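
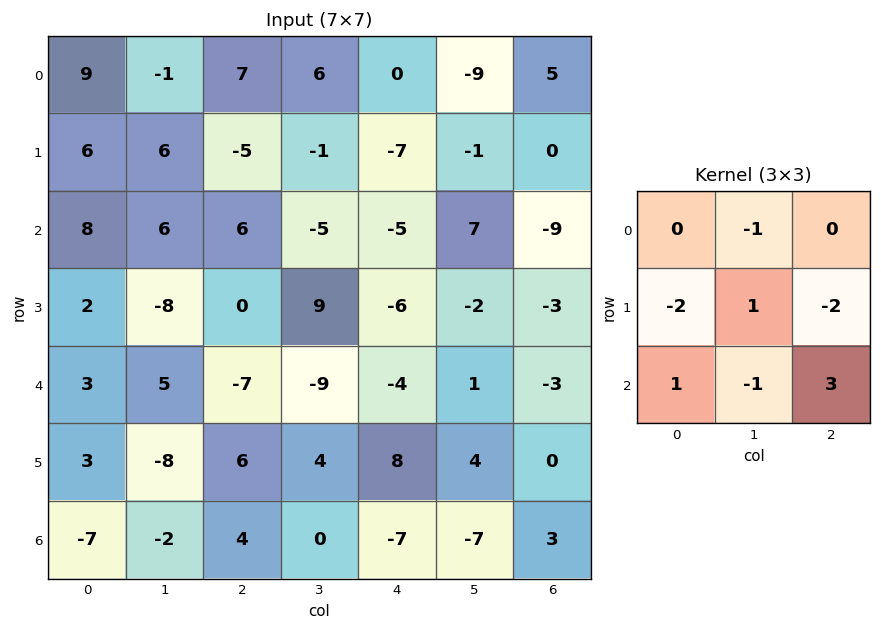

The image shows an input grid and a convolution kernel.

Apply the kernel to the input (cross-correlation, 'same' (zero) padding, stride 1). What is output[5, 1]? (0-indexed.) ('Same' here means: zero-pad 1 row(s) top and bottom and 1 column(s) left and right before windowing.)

The receptive field on the zero-padded input at this output position is [3 5 -7 / 3 -8 6 / -7 -2 4]. Elementwise product with the kernel and sum: 5·-1 + 3·-2 + -8·1 + 6·-2 + -7·1 + -2·-1 + 4·3.

-24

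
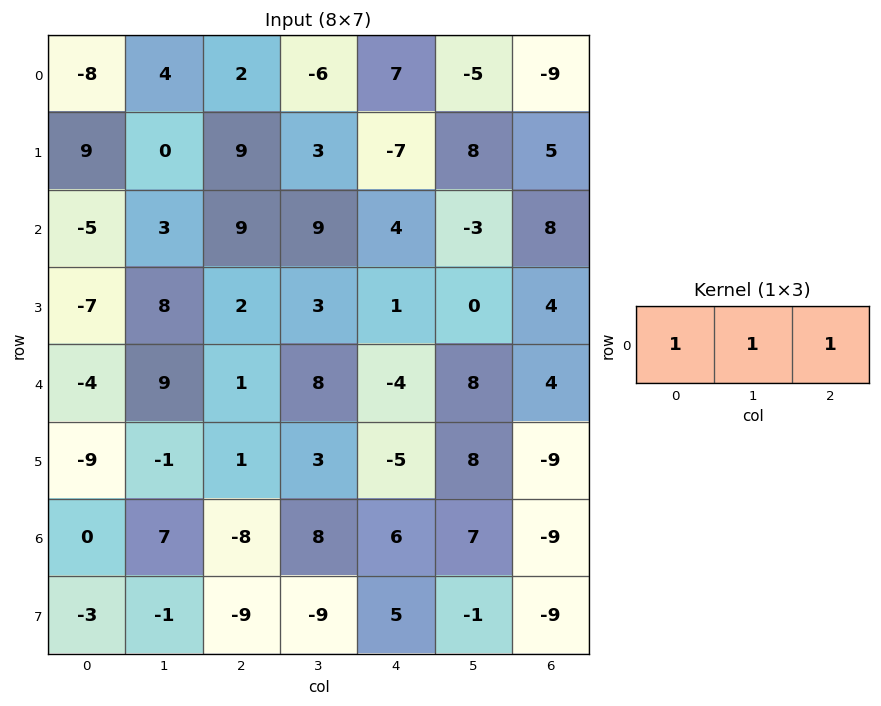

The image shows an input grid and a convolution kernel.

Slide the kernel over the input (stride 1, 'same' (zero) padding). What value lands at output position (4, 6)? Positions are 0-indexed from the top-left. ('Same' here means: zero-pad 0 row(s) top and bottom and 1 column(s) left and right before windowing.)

The receptive field on the zero-padded input at this output position is [8 4 0]. Elementwise product with the kernel and sum: 8·1 + 4·1 + 0·1.

12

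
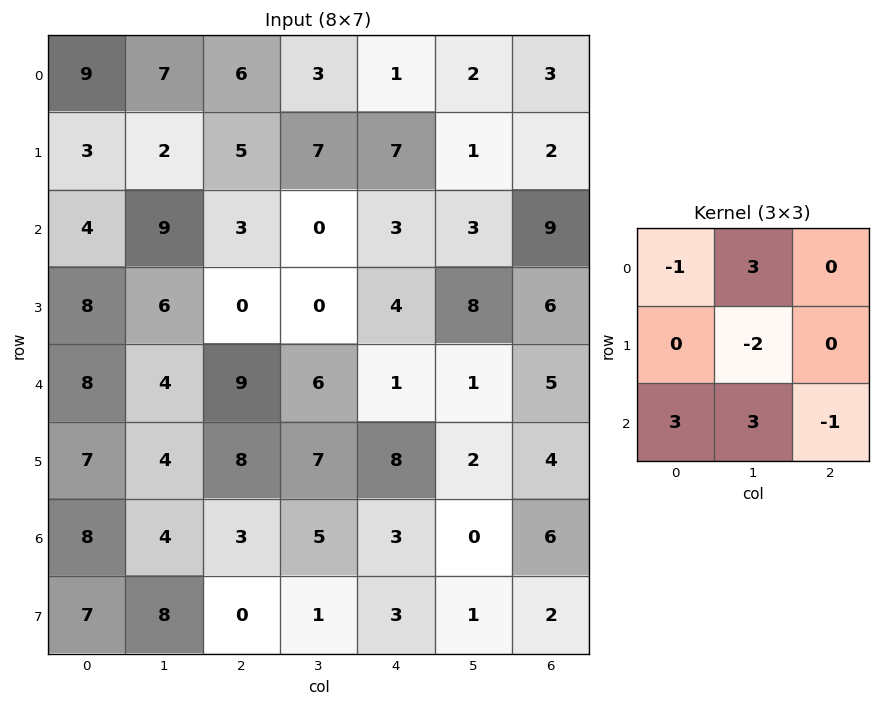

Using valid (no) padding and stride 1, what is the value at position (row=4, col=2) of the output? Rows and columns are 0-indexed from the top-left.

The receptive field on the input at this output position is [9 6 1 / 8 7 8 / 3 5 3]. Elementwise product with the kernel and sum: 9·-1 + 6·3 + 7·-2 + 3·3 + 5·3 + 3·-1.

16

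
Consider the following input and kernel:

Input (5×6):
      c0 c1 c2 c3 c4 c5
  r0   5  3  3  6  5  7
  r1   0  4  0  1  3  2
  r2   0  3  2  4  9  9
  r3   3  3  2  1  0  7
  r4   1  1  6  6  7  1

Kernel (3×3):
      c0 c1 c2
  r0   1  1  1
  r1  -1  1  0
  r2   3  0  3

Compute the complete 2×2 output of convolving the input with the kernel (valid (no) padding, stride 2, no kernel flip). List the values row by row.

Output[0,0]: The receptive field on the input at this output position is [5 3 3 / 0 4 0 / 0 3 2]. Elementwise product with the kernel and sum: 5·1 + 3·1 + 3·1 + 0·-1 + 4·1 + 0·3 + 2·3.
Output[0,1]: The receptive field on the input at this output position is [3 6 5 / 0 1 3 / 2 4 9]. Elementwise product with the kernel and sum: 3·1 + 6·1 + 5·1 + 0·-1 + 1·1 + 2·3 + 9·3.

21 48
26 53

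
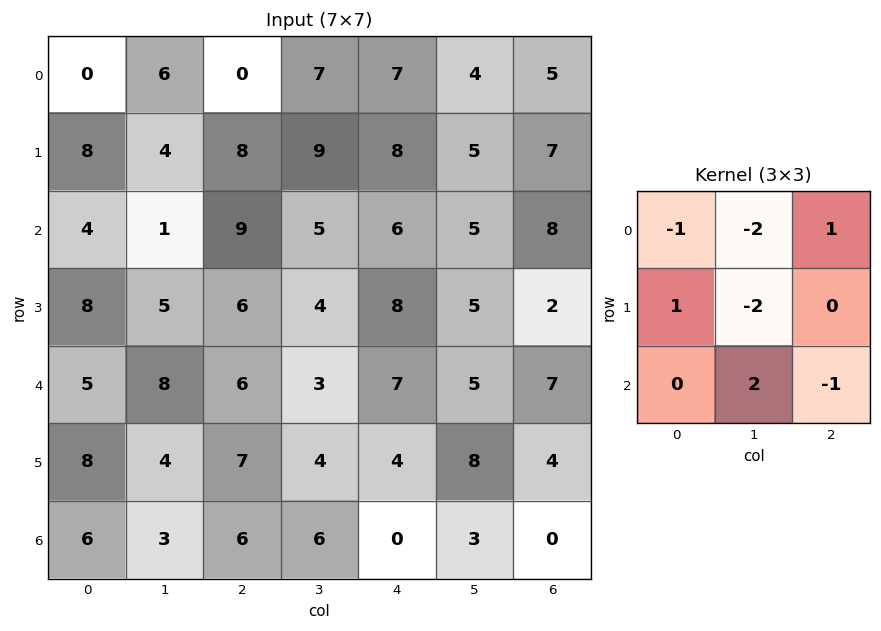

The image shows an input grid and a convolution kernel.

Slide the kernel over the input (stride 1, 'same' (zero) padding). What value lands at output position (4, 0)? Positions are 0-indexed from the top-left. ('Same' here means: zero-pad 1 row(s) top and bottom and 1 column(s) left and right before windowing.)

-9

The receptive field on the zero-padded input at this output position is [0 8 5 / 0 5 8 / 0 8 4]. Elementwise product with the kernel and sum: 0·-1 + 8·-2 + 5·1 + 0·1 + 5·-2 + 8·2 + 4·-1.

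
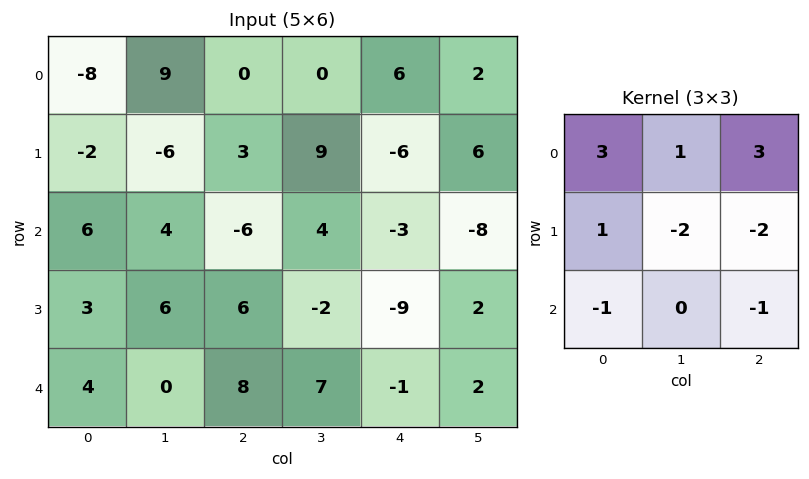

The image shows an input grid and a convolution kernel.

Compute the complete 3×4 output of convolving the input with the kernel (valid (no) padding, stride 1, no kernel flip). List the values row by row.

Output[0,0]: The receptive field on the input at this output position is [-8 9 0 / -2 -6 3 / 6 4 -6]. Elementwise product with the kernel and sum: -8·3 + 9·1 + 0·3 + -2·1 + -6·-2 + 3·-2 + 6·-1 + -6·-1.

-11 -11 24 25
-2 16 -5 65
-29 9 -2 -12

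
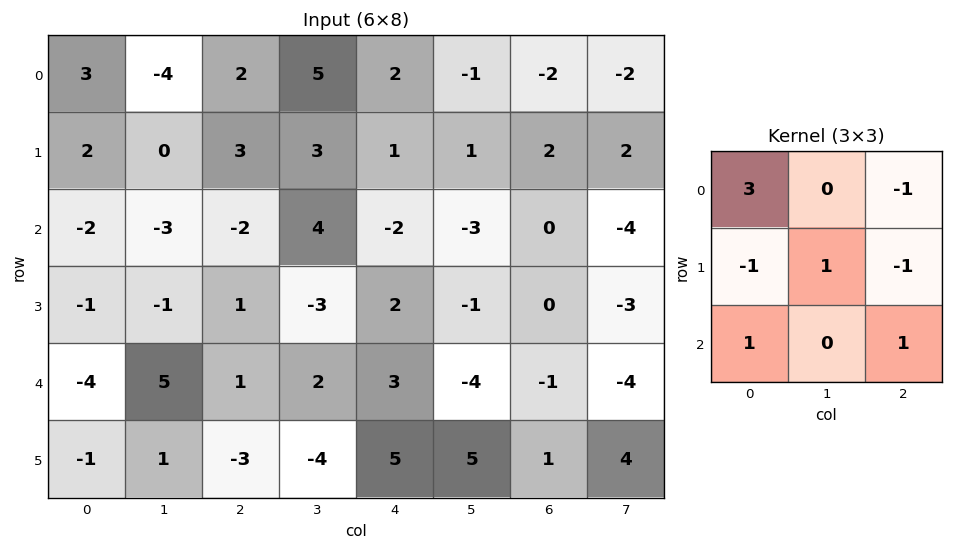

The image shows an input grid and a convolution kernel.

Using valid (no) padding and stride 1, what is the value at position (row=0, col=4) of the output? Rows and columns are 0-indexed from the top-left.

The receptive field on the input at this output position is [2 -1 -2 / 1 1 2 / -2 -3 0]. Elementwise product with the kernel and sum: 2·3 + -2·-1 + 1·-1 + 1·1 + 2·-1 + -2·1 + 0·1.

4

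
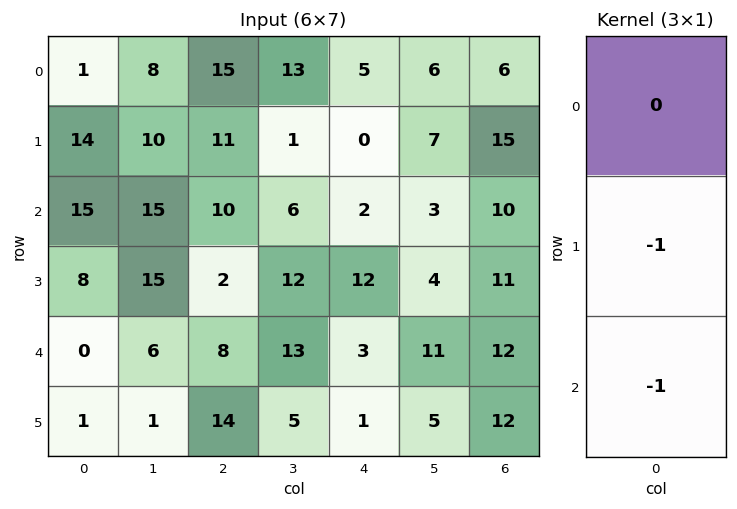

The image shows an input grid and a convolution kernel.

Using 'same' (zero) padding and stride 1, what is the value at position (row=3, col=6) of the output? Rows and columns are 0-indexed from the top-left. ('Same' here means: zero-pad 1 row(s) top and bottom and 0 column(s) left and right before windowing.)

The receptive field on the zero-padded input at this output position is [10 / 11 / 12]. Elementwise product with the kernel and sum: 11·-1 + 12·-1.

-23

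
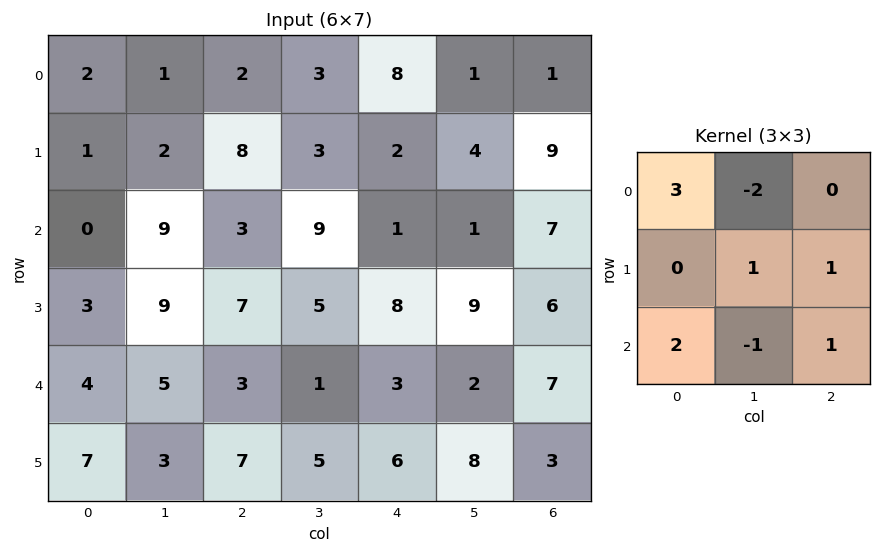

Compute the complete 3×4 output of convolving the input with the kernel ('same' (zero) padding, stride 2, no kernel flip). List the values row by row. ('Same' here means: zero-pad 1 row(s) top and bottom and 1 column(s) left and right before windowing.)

Output[0,0]: The receptive field on the zero-padded input at this output position is [0 0 0 / 0 2 1 / 0 1 2]. Elementwise product with the kernel and sum: 0·3 + 0·-2 + 2·1 + 1·1 + 0·2 + 1·-1 + 2·1.

4 4 17 0
13 18 18 13
-1 21 16 35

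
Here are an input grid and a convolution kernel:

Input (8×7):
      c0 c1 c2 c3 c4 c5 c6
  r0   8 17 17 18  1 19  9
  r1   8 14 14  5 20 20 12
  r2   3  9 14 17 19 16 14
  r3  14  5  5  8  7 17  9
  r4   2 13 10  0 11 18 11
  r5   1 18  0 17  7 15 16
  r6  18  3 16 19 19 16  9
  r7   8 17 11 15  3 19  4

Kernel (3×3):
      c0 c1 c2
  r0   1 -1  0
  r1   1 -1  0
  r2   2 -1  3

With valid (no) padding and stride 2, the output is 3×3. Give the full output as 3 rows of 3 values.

24 76 46
24 47 30
53 63 34

Output[0,0]: The receptive field on the input at this output position is [8 17 17 / 8 14 14 / 3 9 14]. Elementwise product with the kernel and sum: 8·1 + 17·-1 + 8·1 + 14·-1 + 3·2 + 9·-1 + 14·3.
Output[0,1]: The receptive field on the input at this output position is [17 18 1 / 14 5 20 / 14 17 19]. Elementwise product with the kernel and sum: 17·1 + 18·-1 + 14·1 + 5·-1 + 14·2 + 17·-1 + 19·3.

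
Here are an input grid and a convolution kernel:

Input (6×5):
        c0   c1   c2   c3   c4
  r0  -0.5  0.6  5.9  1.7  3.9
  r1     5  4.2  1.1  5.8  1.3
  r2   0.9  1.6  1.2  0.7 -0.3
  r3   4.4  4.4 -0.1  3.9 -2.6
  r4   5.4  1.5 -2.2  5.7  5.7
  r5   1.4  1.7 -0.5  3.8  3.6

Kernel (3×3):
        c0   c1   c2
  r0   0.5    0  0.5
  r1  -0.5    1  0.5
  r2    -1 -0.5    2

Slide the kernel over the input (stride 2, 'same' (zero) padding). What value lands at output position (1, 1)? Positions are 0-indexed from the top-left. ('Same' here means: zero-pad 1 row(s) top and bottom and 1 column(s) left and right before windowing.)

9.2

The receptive field on the zero-padded input at this output position is [4.2 1.1 5.8 / 1.6 1.2 0.7 / 4.4 -0.1 3.9]. Elementwise product with the kernel and sum: 4.2·0.5 + 5.8·0.5 + 1.6·-0.5 + 1.2·1 + 0.7·0.5 + 4.4·-1 + -0.1·-0.5 + 3.9·2.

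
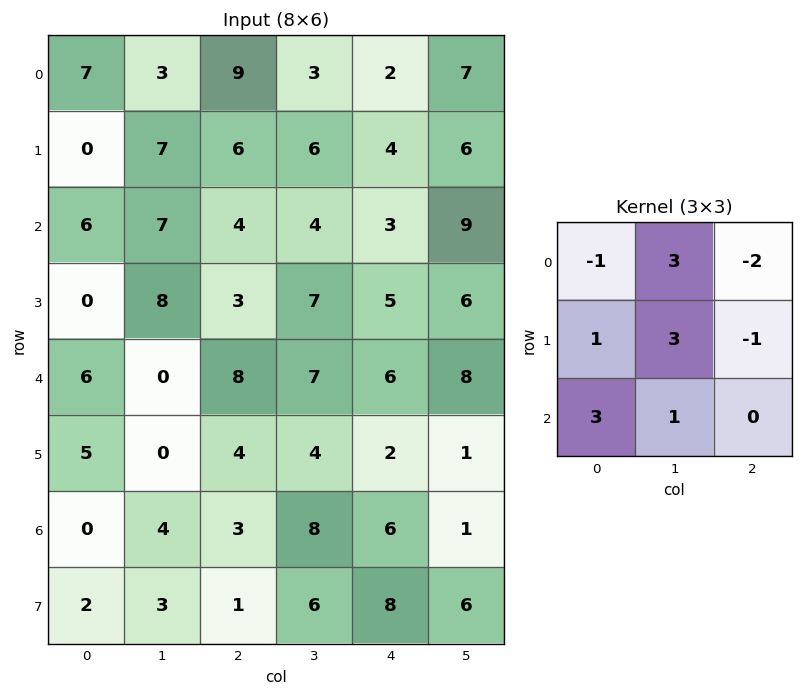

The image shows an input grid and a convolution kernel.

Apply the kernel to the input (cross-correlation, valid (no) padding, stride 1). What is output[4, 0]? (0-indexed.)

The receptive field on the input at this output position is [6 0 8 / 5 0 4 / 0 4 3]. Elementwise product with the kernel and sum: 6·-1 + 0·3 + 8·-2 + 5·1 + 0·3 + 4·-1 + 0·3 + 4·1.

-17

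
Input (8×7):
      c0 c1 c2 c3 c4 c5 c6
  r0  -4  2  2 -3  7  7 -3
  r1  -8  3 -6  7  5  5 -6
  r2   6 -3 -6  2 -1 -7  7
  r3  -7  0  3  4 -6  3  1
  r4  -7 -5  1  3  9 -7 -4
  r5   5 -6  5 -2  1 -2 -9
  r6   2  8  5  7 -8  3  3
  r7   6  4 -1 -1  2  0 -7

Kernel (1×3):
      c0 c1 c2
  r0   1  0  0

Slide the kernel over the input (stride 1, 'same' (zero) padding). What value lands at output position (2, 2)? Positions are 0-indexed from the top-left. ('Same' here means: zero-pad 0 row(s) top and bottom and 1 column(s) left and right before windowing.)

The receptive field on the zero-padded input at this output position is [-3 -6 2]. Elementwise product with the kernel and sum: -3·1.

-3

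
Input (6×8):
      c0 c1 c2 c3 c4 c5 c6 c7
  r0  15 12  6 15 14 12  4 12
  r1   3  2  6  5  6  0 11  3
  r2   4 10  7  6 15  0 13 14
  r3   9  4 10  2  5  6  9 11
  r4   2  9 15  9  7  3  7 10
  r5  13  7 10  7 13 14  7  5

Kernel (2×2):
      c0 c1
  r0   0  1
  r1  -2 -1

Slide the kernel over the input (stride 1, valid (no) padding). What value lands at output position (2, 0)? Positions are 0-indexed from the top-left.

The receptive field on the input at this output position is [4 10 / 9 4]. Elementwise product with the kernel and sum: 10·1 + 9·-2 + 4·-1.

-12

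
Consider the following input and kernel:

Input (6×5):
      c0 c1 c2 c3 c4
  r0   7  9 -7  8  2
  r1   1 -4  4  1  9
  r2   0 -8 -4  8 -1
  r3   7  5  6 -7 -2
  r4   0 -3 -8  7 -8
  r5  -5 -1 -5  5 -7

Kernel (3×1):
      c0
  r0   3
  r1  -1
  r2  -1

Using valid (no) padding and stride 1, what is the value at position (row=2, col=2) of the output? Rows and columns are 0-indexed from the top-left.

-10

The receptive field on the input at this output position is [-4 / 6 / -8]. Elementwise product with the kernel and sum: -4·3 + 6·-1 + -8·-1.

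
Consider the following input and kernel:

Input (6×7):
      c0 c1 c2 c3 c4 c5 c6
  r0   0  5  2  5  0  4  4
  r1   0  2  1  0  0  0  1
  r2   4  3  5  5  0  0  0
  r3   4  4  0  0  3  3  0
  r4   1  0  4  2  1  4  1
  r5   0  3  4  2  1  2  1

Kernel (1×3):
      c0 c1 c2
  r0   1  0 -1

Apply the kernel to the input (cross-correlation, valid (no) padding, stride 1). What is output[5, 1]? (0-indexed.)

1

The receptive field on the input at this output position is [3 4 2]. Elementwise product with the kernel and sum: 3·1 + 2·-1.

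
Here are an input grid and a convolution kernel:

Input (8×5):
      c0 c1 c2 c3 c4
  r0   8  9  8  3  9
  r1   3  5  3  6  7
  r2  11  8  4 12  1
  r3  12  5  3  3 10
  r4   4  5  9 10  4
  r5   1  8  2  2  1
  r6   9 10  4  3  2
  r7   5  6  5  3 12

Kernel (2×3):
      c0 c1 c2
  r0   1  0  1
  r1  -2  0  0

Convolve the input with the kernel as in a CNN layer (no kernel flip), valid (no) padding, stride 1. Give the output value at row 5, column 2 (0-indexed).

The receptive field on the input at this output position is [2 2 1 / 4 3 2]. Elementwise product with the kernel and sum: 2·1 + 1·1 + 4·-2.

-5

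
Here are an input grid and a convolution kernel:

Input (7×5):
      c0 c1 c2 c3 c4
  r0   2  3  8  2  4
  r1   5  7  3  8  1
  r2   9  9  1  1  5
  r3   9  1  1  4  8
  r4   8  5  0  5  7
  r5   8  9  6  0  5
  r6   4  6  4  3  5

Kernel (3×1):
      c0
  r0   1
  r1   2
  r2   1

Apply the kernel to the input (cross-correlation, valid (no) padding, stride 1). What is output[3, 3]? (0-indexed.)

14

The receptive field on the input at this output position is [4 / 5 / 0]. Elementwise product with the kernel and sum: 4·1 + 5·2 + 0·1.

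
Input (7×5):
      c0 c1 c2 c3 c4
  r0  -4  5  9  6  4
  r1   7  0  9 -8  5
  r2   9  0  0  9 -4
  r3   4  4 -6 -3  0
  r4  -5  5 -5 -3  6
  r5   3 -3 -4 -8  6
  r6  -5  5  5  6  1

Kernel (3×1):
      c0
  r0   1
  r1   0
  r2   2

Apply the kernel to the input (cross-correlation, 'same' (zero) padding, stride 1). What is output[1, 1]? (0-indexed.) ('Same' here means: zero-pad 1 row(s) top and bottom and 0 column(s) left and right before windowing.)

The receptive field on the zero-padded input at this output position is [5 / 0 / 0]. Elementwise product with the kernel and sum: 5·1 + 0·2.

5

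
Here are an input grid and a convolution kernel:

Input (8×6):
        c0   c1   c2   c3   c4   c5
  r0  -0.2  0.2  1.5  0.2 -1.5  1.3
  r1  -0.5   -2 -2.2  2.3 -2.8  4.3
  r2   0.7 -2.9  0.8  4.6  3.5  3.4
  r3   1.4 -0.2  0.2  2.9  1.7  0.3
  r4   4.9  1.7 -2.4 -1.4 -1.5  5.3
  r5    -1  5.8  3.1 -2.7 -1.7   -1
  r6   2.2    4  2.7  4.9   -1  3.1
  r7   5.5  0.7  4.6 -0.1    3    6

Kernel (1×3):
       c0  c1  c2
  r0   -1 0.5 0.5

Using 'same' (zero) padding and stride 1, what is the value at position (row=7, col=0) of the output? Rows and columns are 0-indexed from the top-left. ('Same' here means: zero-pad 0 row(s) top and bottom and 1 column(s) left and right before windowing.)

3.1

The receptive field on the zero-padded input at this output position is [0 5.5 0.7]. Elementwise product with the kernel and sum: 0·-1 + 5.5·0.5 + 0.7·0.5.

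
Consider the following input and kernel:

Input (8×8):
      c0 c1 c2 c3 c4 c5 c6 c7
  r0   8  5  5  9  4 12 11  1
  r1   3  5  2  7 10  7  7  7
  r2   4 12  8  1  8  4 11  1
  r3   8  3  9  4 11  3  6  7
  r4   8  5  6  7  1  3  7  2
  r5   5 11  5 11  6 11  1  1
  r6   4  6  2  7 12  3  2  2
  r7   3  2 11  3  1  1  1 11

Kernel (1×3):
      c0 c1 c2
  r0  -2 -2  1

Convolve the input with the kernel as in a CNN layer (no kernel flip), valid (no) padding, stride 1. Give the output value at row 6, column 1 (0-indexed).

The receptive field on the input at this output position is [6 2 7]. Elementwise product with the kernel and sum: 6·-2 + 2·-2 + 7·1.

-9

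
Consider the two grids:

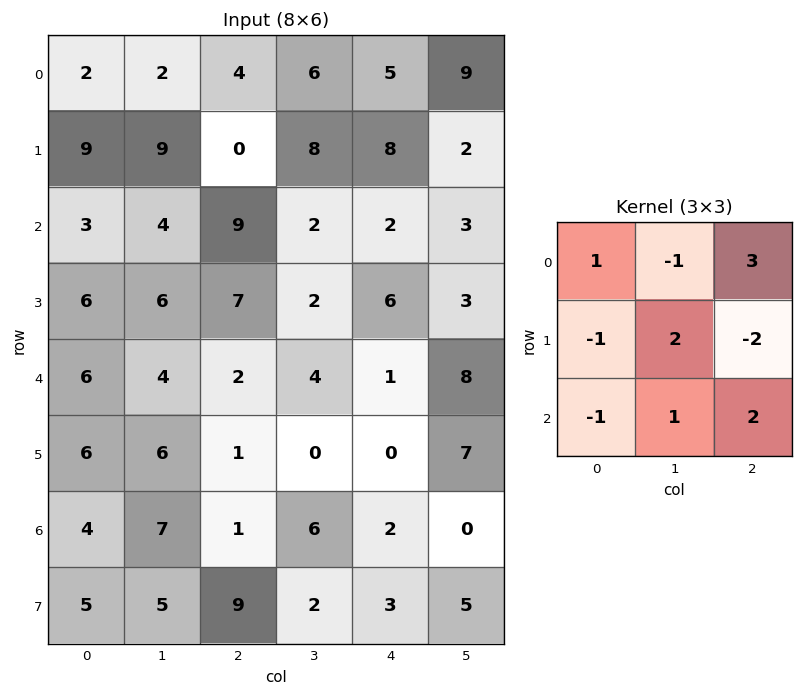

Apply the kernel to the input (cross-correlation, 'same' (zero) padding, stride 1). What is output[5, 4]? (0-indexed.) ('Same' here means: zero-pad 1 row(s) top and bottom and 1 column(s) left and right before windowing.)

The receptive field on the zero-padded input at this output position is [4 1 8 / 0 0 7 / 6 2 0]. Elementwise product with the kernel and sum: 4·1 + 1·-1 + 8·3 + 0·-1 + 0·2 + 7·-2 + 6·-1 + 2·1 + 0·2.

9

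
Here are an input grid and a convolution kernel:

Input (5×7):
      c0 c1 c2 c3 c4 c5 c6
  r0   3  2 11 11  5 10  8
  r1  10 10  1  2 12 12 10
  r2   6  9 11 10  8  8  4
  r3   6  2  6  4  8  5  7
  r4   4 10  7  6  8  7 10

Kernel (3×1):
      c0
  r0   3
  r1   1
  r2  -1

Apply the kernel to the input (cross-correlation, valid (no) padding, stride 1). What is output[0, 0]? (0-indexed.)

13

The receptive field on the input at this output position is [3 / 10 / 6]. Elementwise product with the kernel and sum: 3·3 + 10·1 + 6·-1.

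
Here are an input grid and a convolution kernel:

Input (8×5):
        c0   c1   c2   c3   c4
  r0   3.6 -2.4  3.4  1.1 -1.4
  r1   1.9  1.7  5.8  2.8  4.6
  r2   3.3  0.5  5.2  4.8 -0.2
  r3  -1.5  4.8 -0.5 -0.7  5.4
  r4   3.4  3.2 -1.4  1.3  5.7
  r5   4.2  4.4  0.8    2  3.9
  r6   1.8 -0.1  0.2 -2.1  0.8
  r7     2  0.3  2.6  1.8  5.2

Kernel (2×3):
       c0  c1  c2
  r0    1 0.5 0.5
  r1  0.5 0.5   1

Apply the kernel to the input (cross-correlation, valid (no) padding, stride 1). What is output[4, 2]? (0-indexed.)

The receptive field on the input at this output position is [-1.4 1.3 5.7 / 0.8 2 3.9]. Elementwise product with the kernel and sum: -1.4·1 + 1.3·0.5 + 5.7·0.5 + 0.8·0.5 + 2·0.5 + 3.9·1.

7.4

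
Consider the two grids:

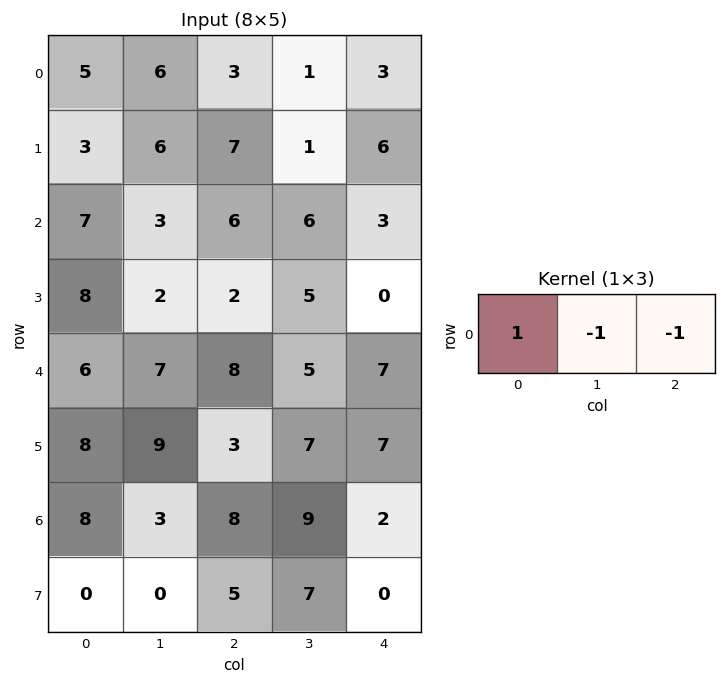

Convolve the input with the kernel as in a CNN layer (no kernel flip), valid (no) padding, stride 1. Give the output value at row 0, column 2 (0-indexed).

The receptive field on the input at this output position is [3 1 3]. Elementwise product with the kernel and sum: 3·1 + 1·-1 + 3·-1.

-1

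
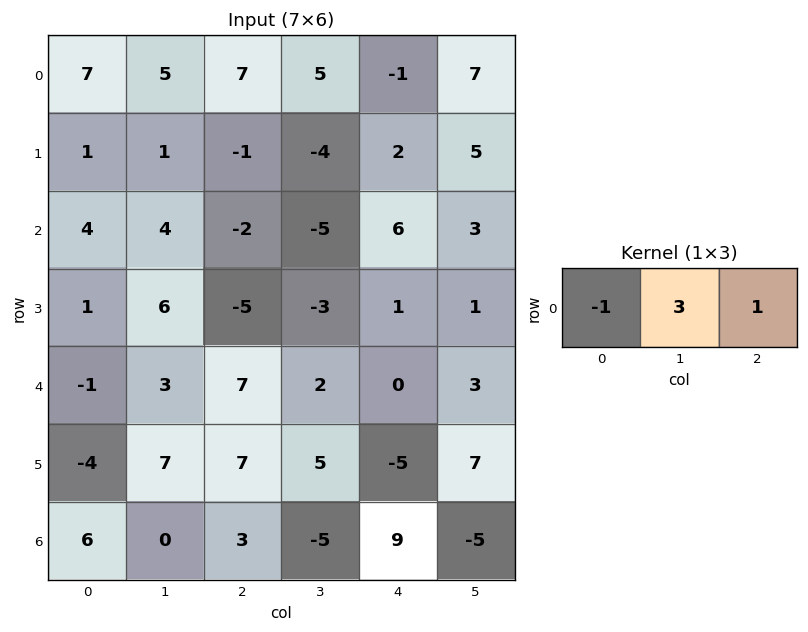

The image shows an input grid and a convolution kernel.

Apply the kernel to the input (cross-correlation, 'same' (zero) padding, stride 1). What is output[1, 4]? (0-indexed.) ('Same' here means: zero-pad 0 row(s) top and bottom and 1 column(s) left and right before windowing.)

15

The receptive field on the zero-padded input at this output position is [-4 2 5]. Elementwise product with the kernel and sum: -4·-1 + 2·3 + 5·1.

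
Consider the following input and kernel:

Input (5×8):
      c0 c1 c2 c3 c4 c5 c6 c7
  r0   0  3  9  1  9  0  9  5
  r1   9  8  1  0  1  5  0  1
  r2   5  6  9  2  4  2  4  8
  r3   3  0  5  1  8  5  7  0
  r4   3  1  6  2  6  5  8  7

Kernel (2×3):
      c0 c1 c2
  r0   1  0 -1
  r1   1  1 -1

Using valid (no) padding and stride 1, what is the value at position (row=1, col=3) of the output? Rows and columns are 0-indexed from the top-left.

-1

The receptive field on the input at this output position is [0 1 5 / 2 4 2]. Elementwise product with the kernel and sum: 0·1 + 5·-1 + 2·1 + 4·1 + 2·-1.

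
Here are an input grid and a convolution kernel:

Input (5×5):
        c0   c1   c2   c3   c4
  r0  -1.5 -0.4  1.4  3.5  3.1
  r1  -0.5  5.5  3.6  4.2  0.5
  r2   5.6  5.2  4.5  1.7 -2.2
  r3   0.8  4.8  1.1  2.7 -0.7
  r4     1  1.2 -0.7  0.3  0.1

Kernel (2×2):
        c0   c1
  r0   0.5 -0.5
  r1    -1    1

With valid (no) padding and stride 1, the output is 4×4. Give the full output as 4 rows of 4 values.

Output[0,0]: The receptive field on the input at this output position is [-1.5 -0.4 / -0.5 5.5]. Elementwise product with the kernel and sum: -1.5·0.5 + -0.4·-0.5 + -0.5·-1 + 5.5·1.

5.45 -2.8 -0.45 -3.5
-3.4 0.25 -3.1 -2.05
4.2 -3.35 3 -1.45
-1.8 -0.05 0.2 1.5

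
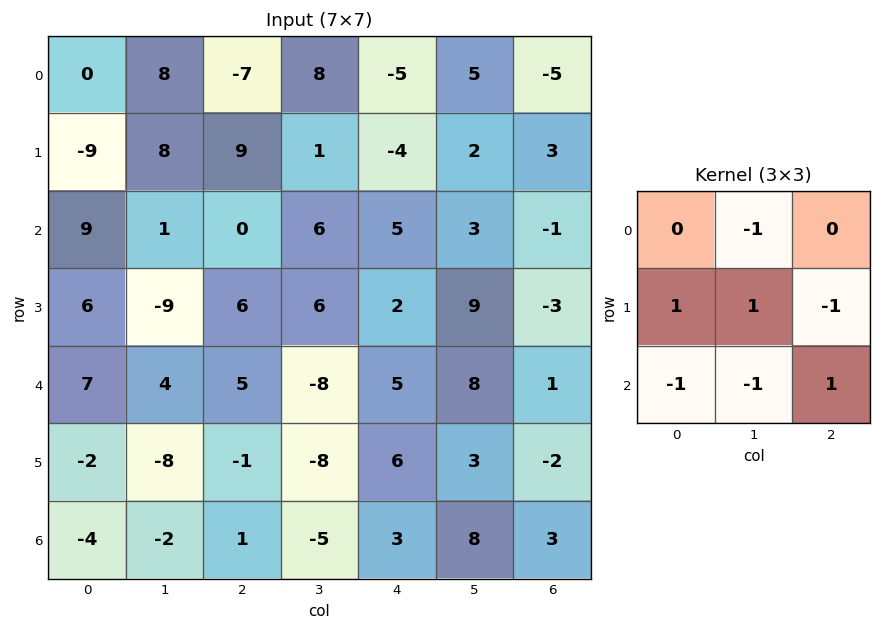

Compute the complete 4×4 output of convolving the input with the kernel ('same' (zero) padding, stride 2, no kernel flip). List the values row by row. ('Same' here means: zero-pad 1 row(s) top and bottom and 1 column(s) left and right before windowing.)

9 -23 3 -5
2 -5 13 -7
-9 12 -8 11
0 5 -16 13

Output[0,0]: The receptive field on the zero-padded input at this output position is [0 0 0 / 0 0 8 / 0 -9 8]. Elementwise product with the kernel and sum: 0·-1 + 0·1 + 0·1 + 8·-1 + 0·-1 + -9·-1 + 8·1.
Output[0,1]: The receptive field on the zero-padded input at this output position is [0 0 0 / 8 -7 8 / 8 9 1]. Elementwise product with the kernel and sum: 0·-1 + 8·1 + -7·1 + 8·-1 + 8·-1 + 9·-1 + 1·1.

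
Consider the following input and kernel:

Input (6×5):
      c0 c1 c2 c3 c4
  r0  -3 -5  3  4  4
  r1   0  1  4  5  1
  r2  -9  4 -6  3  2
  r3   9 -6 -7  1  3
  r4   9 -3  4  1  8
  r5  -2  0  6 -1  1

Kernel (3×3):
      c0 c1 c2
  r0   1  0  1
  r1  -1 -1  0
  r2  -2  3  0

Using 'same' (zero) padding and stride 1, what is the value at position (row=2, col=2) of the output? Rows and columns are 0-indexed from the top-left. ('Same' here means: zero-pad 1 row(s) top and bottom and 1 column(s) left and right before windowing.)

-1

The receptive field on the zero-padded input at this output position is [1 4 5 / 4 -6 3 / -6 -7 1]. Elementwise product with the kernel and sum: 1·1 + 5·1 + 4·-1 + -6·-1 + -6·-2 + -7·3.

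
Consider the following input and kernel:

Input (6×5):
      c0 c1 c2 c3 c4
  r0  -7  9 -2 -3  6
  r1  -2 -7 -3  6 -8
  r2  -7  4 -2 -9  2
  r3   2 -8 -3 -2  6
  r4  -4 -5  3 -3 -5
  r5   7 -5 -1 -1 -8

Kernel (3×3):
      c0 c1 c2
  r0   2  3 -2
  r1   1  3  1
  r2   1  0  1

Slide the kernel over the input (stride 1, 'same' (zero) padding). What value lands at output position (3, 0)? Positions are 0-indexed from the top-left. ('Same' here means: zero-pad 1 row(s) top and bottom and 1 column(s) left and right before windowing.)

-36

The receptive field on the zero-padded input at this output position is [0 -7 4 / 0 2 -8 / 0 -4 -5]. Elementwise product with the kernel and sum: 0·2 + -7·3 + 4·-2 + 0·1 + 2·3 + -8·1 + 0·1 + -5·1.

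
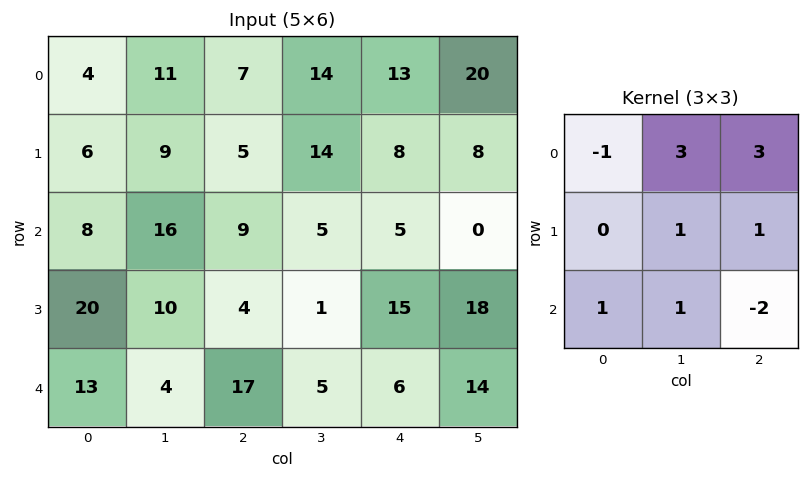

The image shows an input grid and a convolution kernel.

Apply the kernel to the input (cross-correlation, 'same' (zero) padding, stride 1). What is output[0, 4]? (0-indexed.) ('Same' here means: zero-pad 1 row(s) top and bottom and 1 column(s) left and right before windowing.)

The receptive field on the zero-padded input at this output position is [0 0 0 / 14 13 20 / 14 8 8]. Elementwise product with the kernel and sum: 0·-1 + 0·3 + 0·3 + 13·1 + 20·1 + 14·1 + 8·1 + 8·-2.

39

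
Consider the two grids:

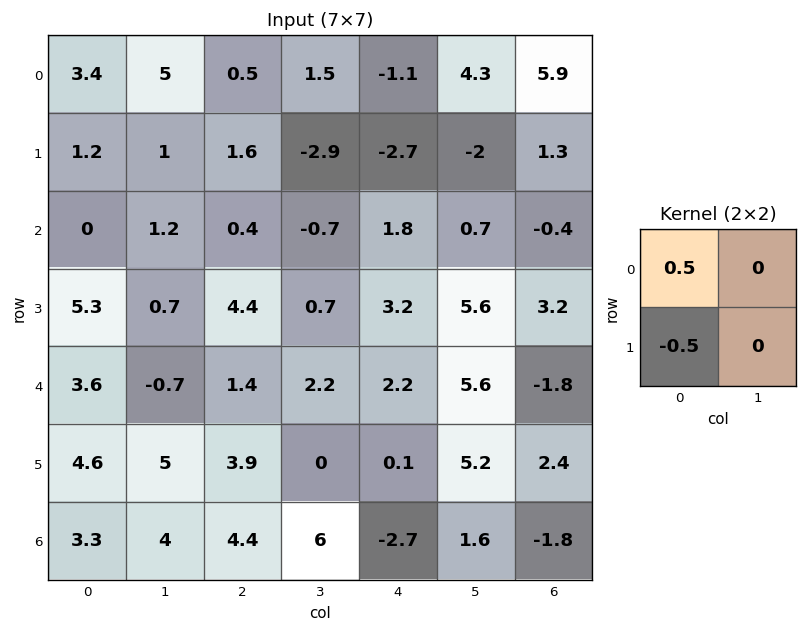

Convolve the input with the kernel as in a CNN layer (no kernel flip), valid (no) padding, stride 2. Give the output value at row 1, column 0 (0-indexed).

-2.65

The receptive field on the input at this output position is [0 1.2 / 5.3 0.7]. Elementwise product with the kernel and sum: 0·0.5 + 5.3·-0.5.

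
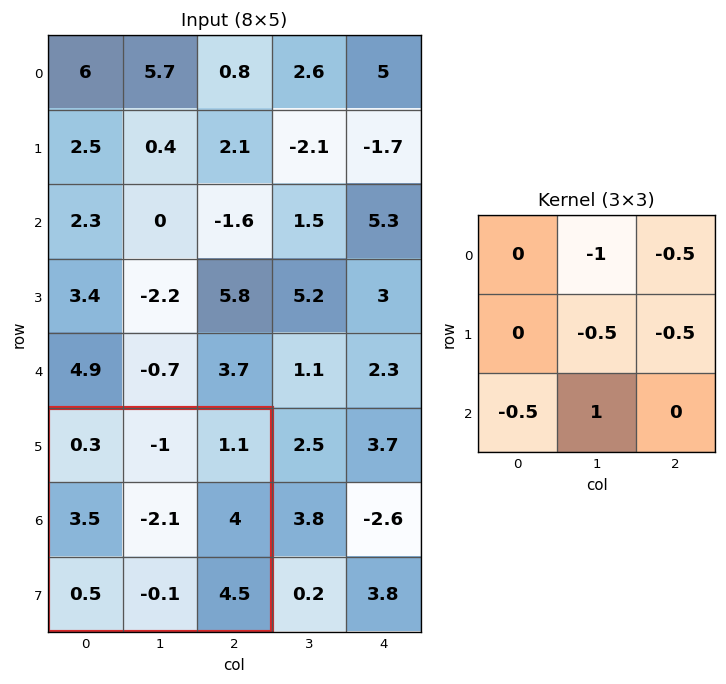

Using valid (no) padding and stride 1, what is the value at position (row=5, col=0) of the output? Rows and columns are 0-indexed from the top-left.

The receptive field on the input at this output position is [0.3 -1 1.1 / 3.5 -2.1 4 / 0.5 -0.1 4.5]. Elementwise product with the kernel and sum: -1·-1 + 1.1·-0.5 + -2.1·-0.5 + 4·-0.5 + 0.5·-0.5 + -0.1·1.

-0.85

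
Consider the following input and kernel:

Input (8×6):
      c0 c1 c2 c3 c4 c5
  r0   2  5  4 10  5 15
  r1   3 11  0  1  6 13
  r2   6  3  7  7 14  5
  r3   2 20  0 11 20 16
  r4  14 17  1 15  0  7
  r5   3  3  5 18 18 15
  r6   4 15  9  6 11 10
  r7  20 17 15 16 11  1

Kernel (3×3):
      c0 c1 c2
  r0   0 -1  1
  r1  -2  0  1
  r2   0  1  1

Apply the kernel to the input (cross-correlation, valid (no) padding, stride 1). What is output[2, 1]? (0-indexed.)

The receptive field on the input at this output position is [3 7 7 / 20 0 11 / 17 1 15]. Elementwise product with the kernel and sum: 7·-1 + 7·1 + 20·-2 + 11·1 + 1·1 + 15·1.

-13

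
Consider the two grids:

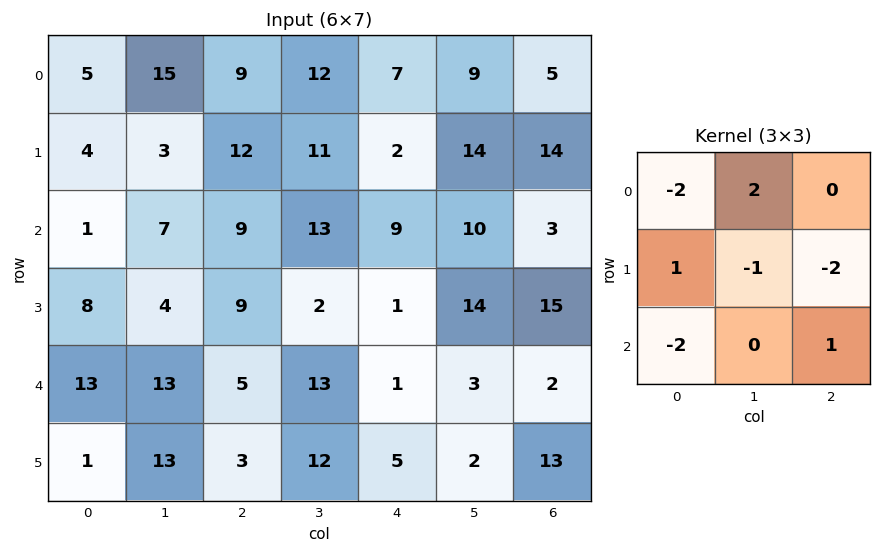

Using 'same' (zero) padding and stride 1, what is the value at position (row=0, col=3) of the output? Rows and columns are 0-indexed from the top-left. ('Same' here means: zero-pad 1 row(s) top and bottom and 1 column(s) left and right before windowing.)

The receptive field on the zero-padded input at this output position is [0 0 0 / 9 12 7 / 12 11 2]. Elementwise product with the kernel and sum: 0·-2 + 0·2 + 9·1 + 12·-1 + 7·-2 + 12·-2 + 2·1.

-39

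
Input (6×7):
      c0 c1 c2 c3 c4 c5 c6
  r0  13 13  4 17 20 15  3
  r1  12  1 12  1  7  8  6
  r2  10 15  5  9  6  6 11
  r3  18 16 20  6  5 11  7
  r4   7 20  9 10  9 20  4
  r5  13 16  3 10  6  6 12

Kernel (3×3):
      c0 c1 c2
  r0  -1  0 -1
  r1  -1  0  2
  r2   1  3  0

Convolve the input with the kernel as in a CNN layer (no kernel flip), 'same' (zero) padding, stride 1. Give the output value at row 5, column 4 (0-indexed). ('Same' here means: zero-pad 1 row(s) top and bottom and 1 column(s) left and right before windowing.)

The receptive field on the zero-padded input at this output position is [10 9 20 / 10 6 6 / 0 0 0]. Elementwise product with the kernel and sum: 10·-1 + 20·-1 + 10·-1 + 6·2 + 0·1 + 0·3.

-28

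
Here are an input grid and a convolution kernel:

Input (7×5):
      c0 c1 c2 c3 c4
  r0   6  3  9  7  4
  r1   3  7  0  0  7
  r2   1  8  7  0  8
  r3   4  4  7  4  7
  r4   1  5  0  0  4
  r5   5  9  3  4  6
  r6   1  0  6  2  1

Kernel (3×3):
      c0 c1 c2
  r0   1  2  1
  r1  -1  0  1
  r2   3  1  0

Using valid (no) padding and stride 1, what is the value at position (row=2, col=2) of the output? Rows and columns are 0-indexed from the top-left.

15

The receptive field on the input at this output position is [7 0 8 / 7 4 7 / 0 0 4]. Elementwise product with the kernel and sum: 7·1 + 0·2 + 8·1 + 7·-1 + 7·1 + 0·3 + 0·1.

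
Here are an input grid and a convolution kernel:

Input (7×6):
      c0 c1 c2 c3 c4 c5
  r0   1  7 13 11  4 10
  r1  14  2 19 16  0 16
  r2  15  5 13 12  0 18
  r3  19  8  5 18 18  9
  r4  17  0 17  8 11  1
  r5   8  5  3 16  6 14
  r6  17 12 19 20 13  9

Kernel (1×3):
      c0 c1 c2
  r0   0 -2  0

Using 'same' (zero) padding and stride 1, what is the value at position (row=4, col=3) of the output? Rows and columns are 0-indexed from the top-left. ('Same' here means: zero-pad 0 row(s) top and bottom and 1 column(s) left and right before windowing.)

-16

The receptive field on the zero-padded input at this output position is [17 8 11]. Elementwise product with the kernel and sum: 8·-2.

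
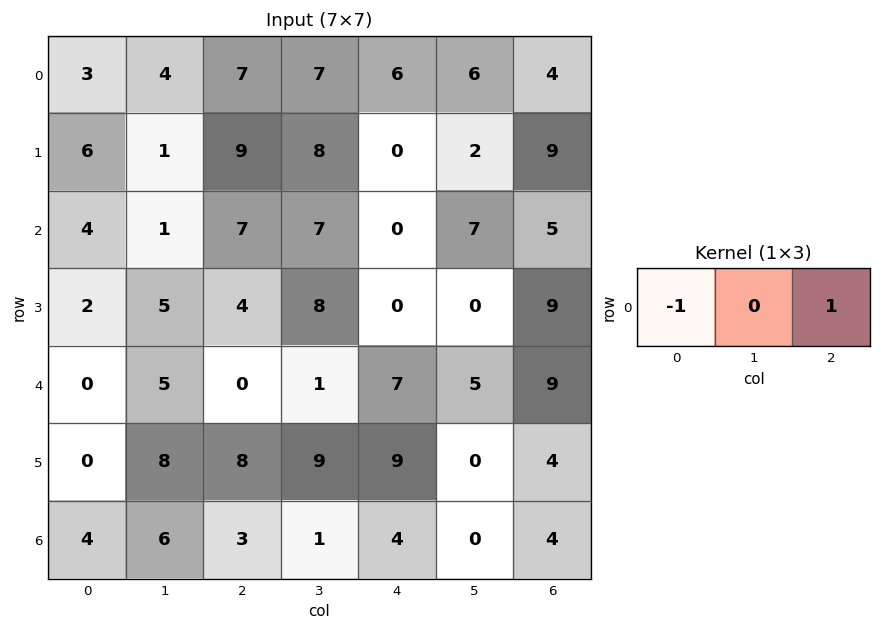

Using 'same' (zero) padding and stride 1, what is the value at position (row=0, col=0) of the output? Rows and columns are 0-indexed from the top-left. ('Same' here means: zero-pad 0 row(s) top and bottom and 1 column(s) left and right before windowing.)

The receptive field on the zero-padded input at this output position is [0 3 4]. Elementwise product with the kernel and sum: 0·-1 + 4·1.

4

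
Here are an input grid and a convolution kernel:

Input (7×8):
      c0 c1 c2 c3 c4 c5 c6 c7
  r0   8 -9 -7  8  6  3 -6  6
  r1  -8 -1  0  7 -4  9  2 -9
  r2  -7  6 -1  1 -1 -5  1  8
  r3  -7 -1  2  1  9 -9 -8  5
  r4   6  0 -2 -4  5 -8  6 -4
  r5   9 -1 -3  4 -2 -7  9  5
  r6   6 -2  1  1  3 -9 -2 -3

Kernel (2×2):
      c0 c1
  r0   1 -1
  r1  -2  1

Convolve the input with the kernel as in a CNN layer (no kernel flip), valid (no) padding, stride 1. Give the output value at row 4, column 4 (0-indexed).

10

The receptive field on the input at this output position is [5 -8 / -2 -7]. Elementwise product with the kernel and sum: 5·1 + -8·-1 + -2·-2 + -7·1.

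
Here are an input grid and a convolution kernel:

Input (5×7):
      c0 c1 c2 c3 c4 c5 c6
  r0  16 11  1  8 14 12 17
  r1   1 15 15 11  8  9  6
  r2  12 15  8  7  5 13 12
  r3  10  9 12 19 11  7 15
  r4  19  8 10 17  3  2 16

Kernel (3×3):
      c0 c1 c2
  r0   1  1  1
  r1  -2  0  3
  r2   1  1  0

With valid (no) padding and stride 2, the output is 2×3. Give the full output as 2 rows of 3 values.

Output[0,0]: The receptive field on the input at this output position is [16 11 1 / 1 15 15 / 12 15 8]. Elementwise product with the kernel and sum: 16·1 + 11·1 + 1·1 + 1·-2 + 15·3 + 12·1 + 15·1.
Output[0,1]: The receptive field on the input at this output position is [1 8 14 / 15 11 8 / 8 7 5]. Elementwise product with the kernel and sum: 1·1 + 8·1 + 14·1 + 15·-2 + 8·3 + 8·1 + 7·1.

98 32 63
78 56 58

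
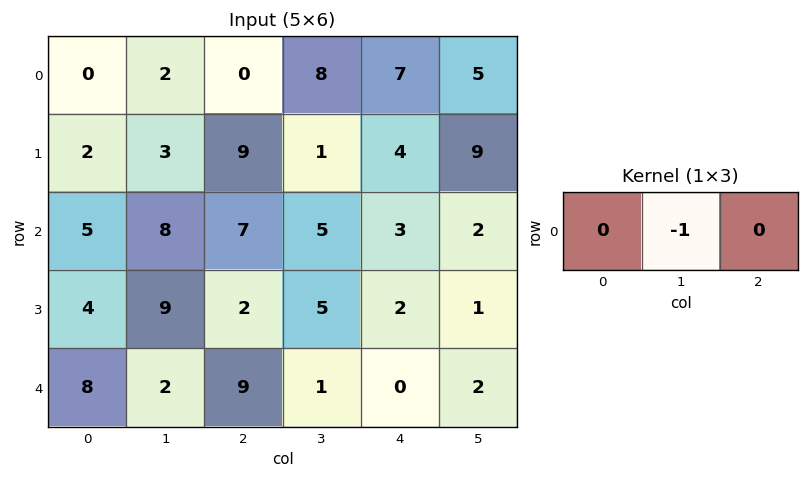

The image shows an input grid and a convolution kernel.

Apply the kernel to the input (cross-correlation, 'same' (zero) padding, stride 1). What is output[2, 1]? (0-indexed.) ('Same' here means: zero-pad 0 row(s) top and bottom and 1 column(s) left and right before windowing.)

The receptive field on the zero-padded input at this output position is [5 8 7]. Elementwise product with the kernel and sum: 8·-1.

-8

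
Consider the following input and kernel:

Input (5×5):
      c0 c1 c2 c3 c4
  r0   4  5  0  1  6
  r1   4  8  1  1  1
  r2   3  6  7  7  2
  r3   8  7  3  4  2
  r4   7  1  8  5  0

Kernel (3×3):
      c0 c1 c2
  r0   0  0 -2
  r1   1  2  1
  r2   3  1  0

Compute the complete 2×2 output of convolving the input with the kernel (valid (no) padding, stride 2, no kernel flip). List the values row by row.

Output[0,0]: The receptive field on the input at this output position is [4 5 0 / 4 8 1 / 3 6 7]. Elementwise product with the kernel and sum: 0·-2 + 4·1 + 8·2 + 1·1 + 3·3 + 6·1.
Output[0,1]: The receptive field on the input at this output position is [0 1 6 / 1 1 1 / 7 7 2]. Elementwise product with the kernel and sum: 6·-2 + 1·1 + 1·2 + 1·1 + 7·3 + 7·1.

36 20
33 38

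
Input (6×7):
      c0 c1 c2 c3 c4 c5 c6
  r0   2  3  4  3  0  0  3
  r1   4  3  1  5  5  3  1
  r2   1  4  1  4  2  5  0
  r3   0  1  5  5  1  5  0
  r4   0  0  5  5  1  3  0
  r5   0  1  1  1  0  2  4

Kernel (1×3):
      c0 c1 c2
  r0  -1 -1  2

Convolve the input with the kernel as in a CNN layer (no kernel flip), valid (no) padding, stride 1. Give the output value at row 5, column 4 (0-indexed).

The receptive field on the input at this output position is [0 2 4]. Elementwise product with the kernel and sum: 0·-1 + 2·-1 + 4·2.

6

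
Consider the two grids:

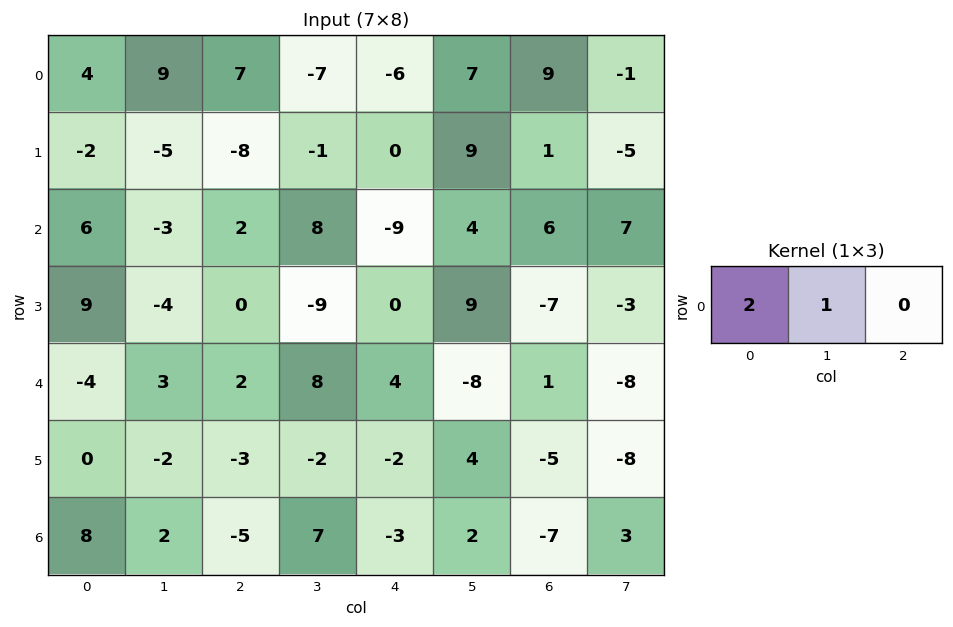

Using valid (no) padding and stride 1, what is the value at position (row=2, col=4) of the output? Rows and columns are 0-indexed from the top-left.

-14

The receptive field on the input at this output position is [-9 4 6]. Elementwise product with the kernel and sum: -9·2 + 4·1.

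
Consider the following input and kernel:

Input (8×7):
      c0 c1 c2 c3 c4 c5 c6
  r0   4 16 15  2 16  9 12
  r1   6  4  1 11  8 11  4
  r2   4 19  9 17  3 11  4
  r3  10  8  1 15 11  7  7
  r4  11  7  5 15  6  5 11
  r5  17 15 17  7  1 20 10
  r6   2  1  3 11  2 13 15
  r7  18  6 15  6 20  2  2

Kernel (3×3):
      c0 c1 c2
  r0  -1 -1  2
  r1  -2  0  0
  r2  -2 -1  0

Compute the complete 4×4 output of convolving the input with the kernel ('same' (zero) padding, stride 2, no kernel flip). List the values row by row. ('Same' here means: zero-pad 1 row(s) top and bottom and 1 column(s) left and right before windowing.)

-6 -41 -34 -44
-8 -38 -72 -58
-11 -40 -57 -74
-5 -47 -22 -62

Output[0,0]: The receptive field on the zero-padded input at this output position is [0 0 0 / 0 4 16 / 0 6 4]. Elementwise product with the kernel and sum: 0·-1 + 0·-1 + 0·2 + 0·-2 + 0·-2 + 6·-1.
Output[0,1]: The receptive field on the zero-padded input at this output position is [0 0 0 / 16 15 2 / 4 1 11]. Elementwise product with the kernel and sum: 0·-1 + 0·-1 + 0·2 + 16·-2 + 4·-2 + 1·-1.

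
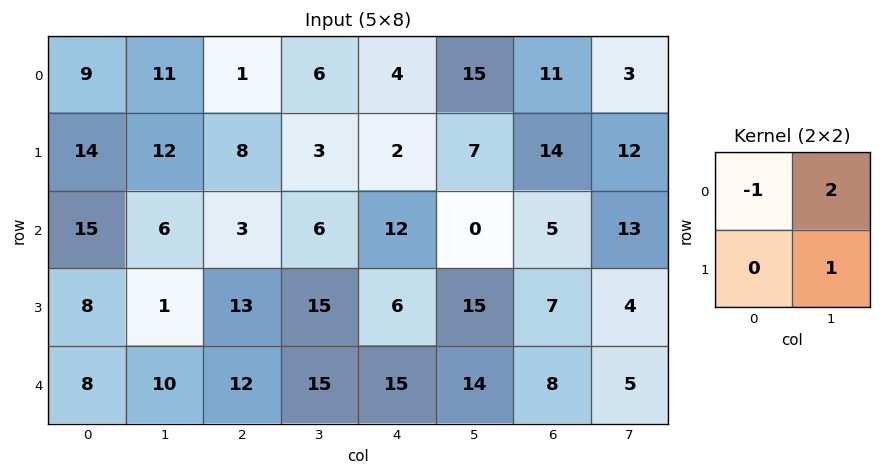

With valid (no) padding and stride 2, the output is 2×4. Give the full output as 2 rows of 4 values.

25 14 33 7
-2 24 3 25

Output[0,0]: The receptive field on the input at this output position is [9 11 / 14 12]. Elementwise product with the kernel and sum: 9·-1 + 11·2 + 12·1.
Output[0,1]: The receptive field on the input at this output position is [1 6 / 8 3]. Elementwise product with the kernel and sum: 1·-1 + 6·2 + 3·1.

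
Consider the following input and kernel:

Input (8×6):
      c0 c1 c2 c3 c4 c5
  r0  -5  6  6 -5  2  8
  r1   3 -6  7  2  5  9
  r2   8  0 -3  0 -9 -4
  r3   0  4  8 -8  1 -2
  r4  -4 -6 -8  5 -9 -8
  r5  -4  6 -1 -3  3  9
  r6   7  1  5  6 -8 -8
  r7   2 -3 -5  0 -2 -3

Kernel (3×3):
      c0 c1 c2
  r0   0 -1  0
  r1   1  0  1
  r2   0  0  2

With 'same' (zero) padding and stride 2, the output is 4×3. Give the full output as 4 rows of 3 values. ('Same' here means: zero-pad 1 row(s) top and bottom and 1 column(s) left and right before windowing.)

-6 5 21
5 -23 -13
6 -15 14
-1 8 -11

Output[0,0]: The receptive field on the zero-padded input at this output position is [0 0 0 / 0 -5 6 / 0 3 -6]. Elementwise product with the kernel and sum: 0·-1 + 0·1 + 6·1 + -6·2.
Output[0,1]: The receptive field on the zero-padded input at this output position is [0 0 0 / 6 6 -5 / -6 7 2]. Elementwise product with the kernel and sum: 0·-1 + 6·1 + -5·1 + 2·2.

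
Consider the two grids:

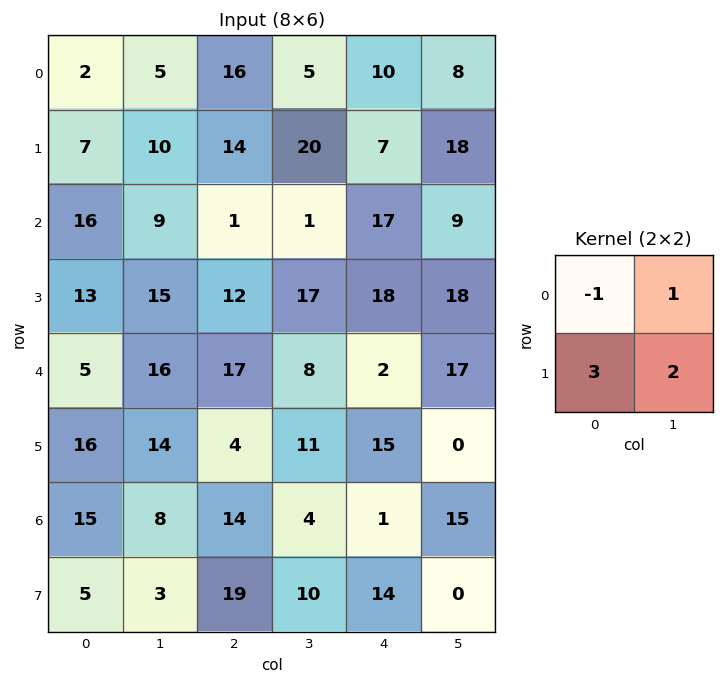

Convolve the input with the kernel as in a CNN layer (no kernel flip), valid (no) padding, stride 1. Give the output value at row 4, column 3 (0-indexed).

57

The receptive field on the input at this output position is [8 2 / 11 15]. Elementwise product with the kernel and sum: 8·-1 + 2·1 + 11·3 + 15·2.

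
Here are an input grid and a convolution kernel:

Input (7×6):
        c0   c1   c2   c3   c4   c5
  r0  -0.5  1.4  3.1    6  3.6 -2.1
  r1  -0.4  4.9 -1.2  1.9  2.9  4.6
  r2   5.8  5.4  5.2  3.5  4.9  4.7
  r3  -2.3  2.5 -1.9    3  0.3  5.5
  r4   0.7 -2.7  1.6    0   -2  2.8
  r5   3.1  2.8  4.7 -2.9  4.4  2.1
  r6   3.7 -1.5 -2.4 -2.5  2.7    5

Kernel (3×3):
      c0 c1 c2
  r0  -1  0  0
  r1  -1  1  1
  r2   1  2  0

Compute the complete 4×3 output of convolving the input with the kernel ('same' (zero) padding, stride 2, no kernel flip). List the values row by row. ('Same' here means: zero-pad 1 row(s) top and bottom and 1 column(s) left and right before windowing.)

Output[0,0]: The receptive field on the zero-padded input at this output position is [0 0 0 / 0 -0.5 1.4 / 0 -0.4 4.9]. Elementwise product with the kernel and sum: 0·-1 + 0·-1 + -0.5·1 + 1.4·1 + 0·1 + -0.4·2.

0.1 10.2 3.2
6.6 -2.9 7.8
4.2 14 3.7
2.2 -6.2 13.1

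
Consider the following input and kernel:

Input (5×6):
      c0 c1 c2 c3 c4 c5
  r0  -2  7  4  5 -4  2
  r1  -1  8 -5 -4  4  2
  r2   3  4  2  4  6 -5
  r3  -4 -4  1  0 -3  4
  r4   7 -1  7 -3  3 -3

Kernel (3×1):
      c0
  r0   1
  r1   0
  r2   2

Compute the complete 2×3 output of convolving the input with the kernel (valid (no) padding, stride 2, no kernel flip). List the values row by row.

Output[0,0]: The receptive field on the input at this output position is [-2 / -1 / 3]. Elementwise product with the kernel and sum: -2·1 + 3·2.

4 8 8
17 16 12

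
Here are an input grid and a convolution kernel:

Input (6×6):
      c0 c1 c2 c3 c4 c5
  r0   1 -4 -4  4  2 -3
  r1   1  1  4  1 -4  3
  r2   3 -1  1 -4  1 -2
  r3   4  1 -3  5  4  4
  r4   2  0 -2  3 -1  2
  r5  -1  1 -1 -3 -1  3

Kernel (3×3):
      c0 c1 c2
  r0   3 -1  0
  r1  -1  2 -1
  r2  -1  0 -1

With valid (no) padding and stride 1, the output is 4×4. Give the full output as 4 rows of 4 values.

Output[0,0]: The receptive field on the input at this output position is [1 -4 -4 / 1 1 4 / 3 -1 1]. Elementwise product with the kernel and sum: 1·3 + -4·-1 + 1·-1 + 1·2 + 4·-1 + 3·-1 + 1·-1.

0 3 -16 4
-5 0 0 6
11 -19 19 -19
13 1 -3 4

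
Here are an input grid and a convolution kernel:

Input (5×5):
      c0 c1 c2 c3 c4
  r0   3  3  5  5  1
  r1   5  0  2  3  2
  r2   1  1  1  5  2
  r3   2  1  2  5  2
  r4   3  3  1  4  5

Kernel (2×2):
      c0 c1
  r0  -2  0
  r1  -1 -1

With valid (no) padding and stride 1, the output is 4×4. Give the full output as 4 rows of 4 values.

Output[0,0]: The receptive field on the input at this output position is [3 3 / 5 0]. Elementwise product with the kernel and sum: 3·-2 + 5·-1 + 0·-1.

-11 -8 -15 -15
-12 -2 -10 -13
-5 -5 -9 -17
-10 -6 -9 -19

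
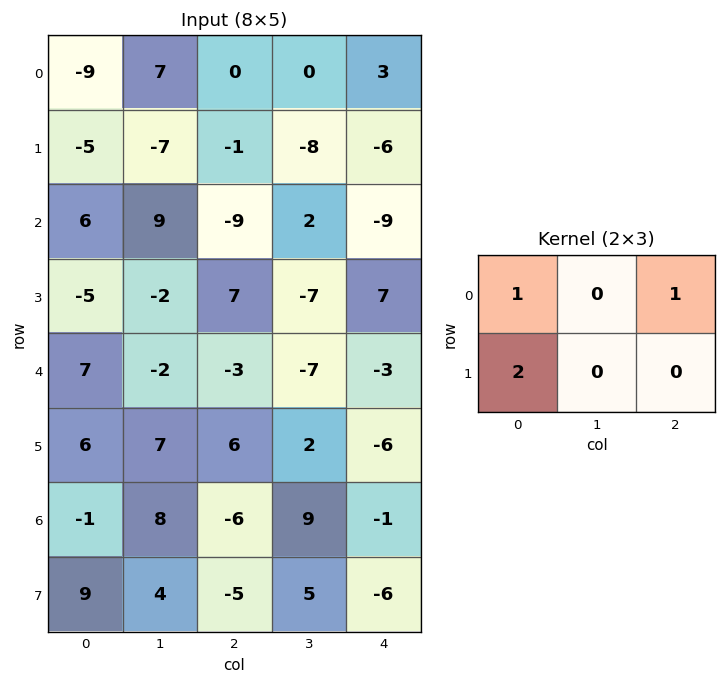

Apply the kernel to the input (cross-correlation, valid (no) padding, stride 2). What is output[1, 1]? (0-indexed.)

The receptive field on the input at this output position is [-9 2 -9 / 7 -7 7]. Elementwise product with the kernel and sum: -9·1 + -9·1 + 7·2.

-4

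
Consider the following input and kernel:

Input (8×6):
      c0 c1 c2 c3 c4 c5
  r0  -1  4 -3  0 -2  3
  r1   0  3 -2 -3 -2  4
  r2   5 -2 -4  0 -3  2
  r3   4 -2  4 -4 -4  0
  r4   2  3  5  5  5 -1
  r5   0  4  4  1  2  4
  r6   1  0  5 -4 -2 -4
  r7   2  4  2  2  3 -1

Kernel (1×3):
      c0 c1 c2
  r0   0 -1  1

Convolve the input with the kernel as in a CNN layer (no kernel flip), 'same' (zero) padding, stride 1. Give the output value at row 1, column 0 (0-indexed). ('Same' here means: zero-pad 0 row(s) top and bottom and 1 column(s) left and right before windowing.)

The receptive field on the zero-padded input at this output position is [0 0 3]. Elementwise product with the kernel and sum: 0·-1 + 3·1.

3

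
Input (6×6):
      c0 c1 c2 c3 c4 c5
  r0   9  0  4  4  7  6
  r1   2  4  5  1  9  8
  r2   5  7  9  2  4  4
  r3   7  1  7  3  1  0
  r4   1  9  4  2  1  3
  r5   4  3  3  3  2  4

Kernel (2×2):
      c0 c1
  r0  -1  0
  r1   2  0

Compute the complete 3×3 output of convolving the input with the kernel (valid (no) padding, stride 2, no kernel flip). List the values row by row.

-5 6 11
9 5 -2
7 2 3

Output[0,0]: The receptive field on the input at this output position is [9 0 / 2 4]. Elementwise product with the kernel and sum: 9·-1 + 2·2.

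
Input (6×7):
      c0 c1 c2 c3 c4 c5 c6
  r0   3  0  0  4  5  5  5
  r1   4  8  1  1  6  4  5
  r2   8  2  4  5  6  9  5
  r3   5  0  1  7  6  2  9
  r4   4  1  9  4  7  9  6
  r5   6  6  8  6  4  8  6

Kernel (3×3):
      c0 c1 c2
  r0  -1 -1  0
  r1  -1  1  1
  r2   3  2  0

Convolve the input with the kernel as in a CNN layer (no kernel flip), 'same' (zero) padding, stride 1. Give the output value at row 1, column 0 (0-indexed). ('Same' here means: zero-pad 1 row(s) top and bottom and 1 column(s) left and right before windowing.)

The receptive field on the zero-padded input at this output position is [0 3 0 / 0 4 8 / 0 8 2]. Elementwise product with the kernel and sum: 0·-1 + 3·-1 + 0·-1 + 4·1 + 8·1 + 0·3 + 8·2.

25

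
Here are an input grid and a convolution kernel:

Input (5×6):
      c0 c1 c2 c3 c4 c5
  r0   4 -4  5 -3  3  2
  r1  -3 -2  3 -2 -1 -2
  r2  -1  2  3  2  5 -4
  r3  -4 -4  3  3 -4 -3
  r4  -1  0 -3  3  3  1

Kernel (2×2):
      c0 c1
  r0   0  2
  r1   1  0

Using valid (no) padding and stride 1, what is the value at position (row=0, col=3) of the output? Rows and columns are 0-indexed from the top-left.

The receptive field on the input at this output position is [-3 3 / -2 -1]. Elementwise product with the kernel and sum: 3·2 + -2·1.

4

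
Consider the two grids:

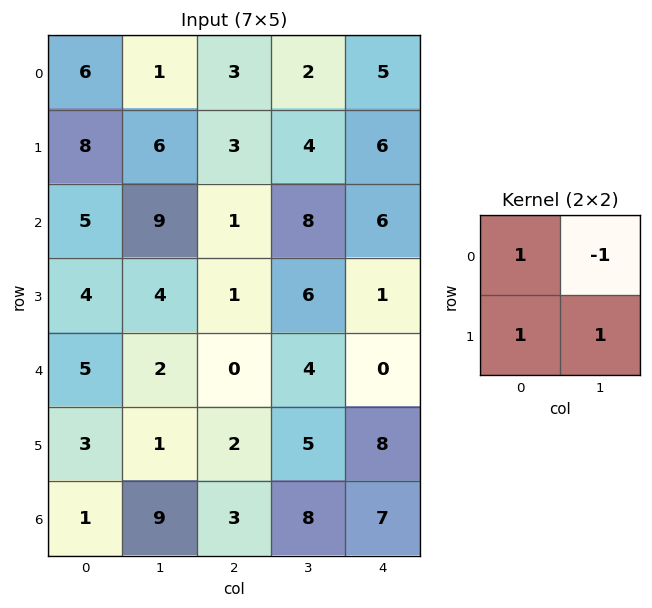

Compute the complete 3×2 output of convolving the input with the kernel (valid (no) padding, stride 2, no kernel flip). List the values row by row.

19 8
4 0
7 3

Output[0,0]: The receptive field on the input at this output position is [6 1 / 8 6]. Elementwise product with the kernel and sum: 6·1 + 1·-1 + 8·1 + 6·1.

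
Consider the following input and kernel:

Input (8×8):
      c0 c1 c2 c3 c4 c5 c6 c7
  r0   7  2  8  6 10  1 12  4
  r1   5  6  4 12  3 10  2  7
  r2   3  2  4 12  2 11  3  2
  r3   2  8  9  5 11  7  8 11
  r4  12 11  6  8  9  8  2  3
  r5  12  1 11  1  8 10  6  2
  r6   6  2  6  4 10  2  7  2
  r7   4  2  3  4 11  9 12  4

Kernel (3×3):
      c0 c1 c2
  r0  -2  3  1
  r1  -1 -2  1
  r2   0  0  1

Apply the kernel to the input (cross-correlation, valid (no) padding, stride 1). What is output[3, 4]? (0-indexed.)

The receptive field on the input at this output position is [11 7 8 / 9 8 2 / 8 10 6]. Elementwise product with the kernel and sum: 11·-2 + 7·3 + 8·1 + 9·-1 + 8·-2 + 2·1 + 6·1.

-10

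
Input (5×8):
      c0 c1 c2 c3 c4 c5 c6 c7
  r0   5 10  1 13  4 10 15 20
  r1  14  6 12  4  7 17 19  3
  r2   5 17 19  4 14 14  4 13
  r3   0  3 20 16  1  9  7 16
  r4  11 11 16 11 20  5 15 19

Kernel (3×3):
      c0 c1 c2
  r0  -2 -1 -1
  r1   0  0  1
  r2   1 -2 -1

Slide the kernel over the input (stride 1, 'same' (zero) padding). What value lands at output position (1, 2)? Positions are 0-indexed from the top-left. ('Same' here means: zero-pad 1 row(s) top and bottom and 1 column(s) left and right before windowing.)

The receptive field on the zero-padded input at this output position is [10 1 13 / 6 12 4 / 17 19 4]. Elementwise product with the kernel and sum: 10·-2 + 1·-1 + 13·-1 + 4·1 + 17·1 + 19·-2 + 4·-1.

-55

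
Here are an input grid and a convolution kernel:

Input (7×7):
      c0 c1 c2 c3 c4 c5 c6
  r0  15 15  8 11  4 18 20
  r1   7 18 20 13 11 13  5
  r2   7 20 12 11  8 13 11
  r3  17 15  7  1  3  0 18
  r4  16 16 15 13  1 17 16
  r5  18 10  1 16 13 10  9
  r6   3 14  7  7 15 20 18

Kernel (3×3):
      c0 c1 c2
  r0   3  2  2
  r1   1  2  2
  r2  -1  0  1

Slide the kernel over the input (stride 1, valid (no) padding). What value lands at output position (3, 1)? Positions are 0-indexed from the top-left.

The receptive field on the input at this output position is [15 7 1 / 16 15 13 / 10 1 16]. Elementwise product with the kernel and sum: 15·3 + 7·2 + 1·2 + 16·1 + 15·2 + 13·2 + 10·-1 + 16·1.

139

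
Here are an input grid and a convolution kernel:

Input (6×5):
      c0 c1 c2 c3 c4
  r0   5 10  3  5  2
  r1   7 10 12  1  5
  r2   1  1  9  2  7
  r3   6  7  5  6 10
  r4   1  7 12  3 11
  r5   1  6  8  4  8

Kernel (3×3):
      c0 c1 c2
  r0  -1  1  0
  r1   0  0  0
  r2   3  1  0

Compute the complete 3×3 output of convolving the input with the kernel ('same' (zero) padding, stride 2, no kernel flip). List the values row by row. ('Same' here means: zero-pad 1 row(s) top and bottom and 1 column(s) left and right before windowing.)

7 42 8
13 28 32
7 24 24

Output[0,0]: The receptive field on the zero-padded input at this output position is [0 0 0 / 0 5 10 / 0 7 10]. Elementwise product with the kernel and sum: 0·-1 + 0·1 + 0·3 + 7·1.
Output[0,1]: The receptive field on the zero-padded input at this output position is [0 0 0 / 10 3 5 / 10 12 1]. Elementwise product with the kernel and sum: 0·-1 + 0·1 + 10·3 + 12·1.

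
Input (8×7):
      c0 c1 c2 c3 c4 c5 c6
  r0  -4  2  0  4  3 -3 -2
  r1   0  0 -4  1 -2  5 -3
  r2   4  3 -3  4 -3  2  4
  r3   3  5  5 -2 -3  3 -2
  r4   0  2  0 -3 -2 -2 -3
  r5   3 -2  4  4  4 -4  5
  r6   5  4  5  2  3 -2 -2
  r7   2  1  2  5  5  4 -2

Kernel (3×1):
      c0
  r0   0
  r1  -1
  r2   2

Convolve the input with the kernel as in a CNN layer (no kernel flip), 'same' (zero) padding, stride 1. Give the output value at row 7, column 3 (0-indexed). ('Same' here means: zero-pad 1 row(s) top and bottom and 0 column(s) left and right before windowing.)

-5

The receptive field on the zero-padded input at this output position is [2 / 5 / 0]. Elementwise product with the kernel and sum: 5·-1 + 0·2.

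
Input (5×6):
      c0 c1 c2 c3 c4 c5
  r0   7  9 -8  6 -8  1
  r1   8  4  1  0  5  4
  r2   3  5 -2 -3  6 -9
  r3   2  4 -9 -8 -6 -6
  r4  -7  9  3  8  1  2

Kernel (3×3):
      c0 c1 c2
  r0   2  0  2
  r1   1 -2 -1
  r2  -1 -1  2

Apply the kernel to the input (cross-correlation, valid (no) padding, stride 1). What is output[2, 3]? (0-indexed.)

-19

The receptive field on the input at this output position is [-3 6 -9 / -8 -6 -6 / 8 1 2]. Elementwise product with the kernel and sum: -3·2 + -9·2 + -8·1 + -6·-2 + -6·-1 + 8·-1 + 1·-1 + 2·2.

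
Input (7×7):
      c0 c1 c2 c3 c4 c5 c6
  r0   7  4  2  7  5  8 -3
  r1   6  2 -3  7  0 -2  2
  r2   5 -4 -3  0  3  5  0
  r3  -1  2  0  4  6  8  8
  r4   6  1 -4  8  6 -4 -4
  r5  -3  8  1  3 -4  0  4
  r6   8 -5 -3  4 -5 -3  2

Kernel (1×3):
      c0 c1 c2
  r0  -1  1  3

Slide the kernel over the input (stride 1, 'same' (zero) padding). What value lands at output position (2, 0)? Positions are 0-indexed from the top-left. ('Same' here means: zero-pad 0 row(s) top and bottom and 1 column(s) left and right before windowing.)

-7

The receptive field on the zero-padded input at this output position is [0 5 -4]. Elementwise product with the kernel and sum: 0·-1 + 5·1 + -4·3.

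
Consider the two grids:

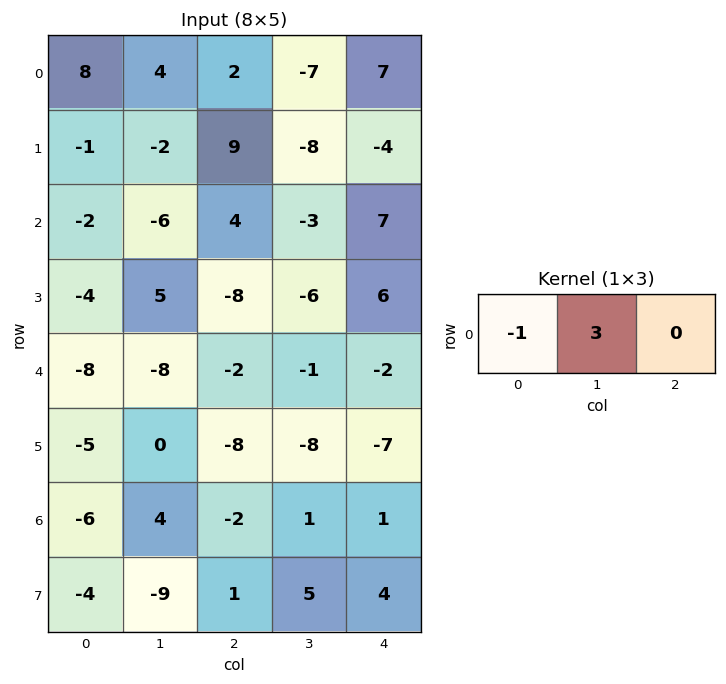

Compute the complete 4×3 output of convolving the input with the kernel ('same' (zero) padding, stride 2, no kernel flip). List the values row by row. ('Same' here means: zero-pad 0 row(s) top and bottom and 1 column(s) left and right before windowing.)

Output[0,0]: The receptive field on the zero-padded input at this output position is [0 8 4]. Elementwise product with the kernel and sum: 0·-1 + 8·3.
Output[0,1]: The receptive field on the zero-padded input at this output position is [4 2 -7]. Elementwise product with the kernel and sum: 4·-1 + 2·3.

24 2 28
-6 18 24
-24 2 -5
-18 -10 2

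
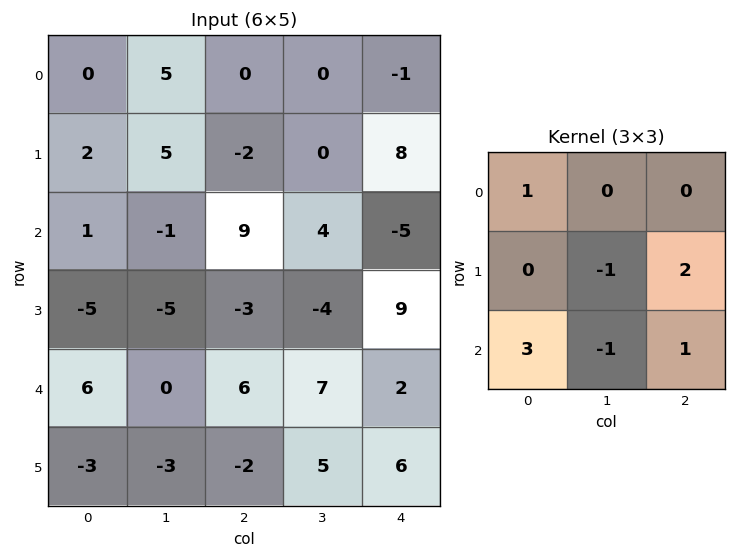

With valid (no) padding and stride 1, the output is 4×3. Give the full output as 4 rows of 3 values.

Output[0,0]: The receptive field on the input at this output position is [0 5 0 / 2 5 -2 / 1 -1 9]. Elementwise product with the kernel and sum: 0·1 + 5·-1 + -2·2 + 1·3 + -1·-1 + 9·1.

4 -1 34
8 -12 -12
24 -5 44
-1 1 -11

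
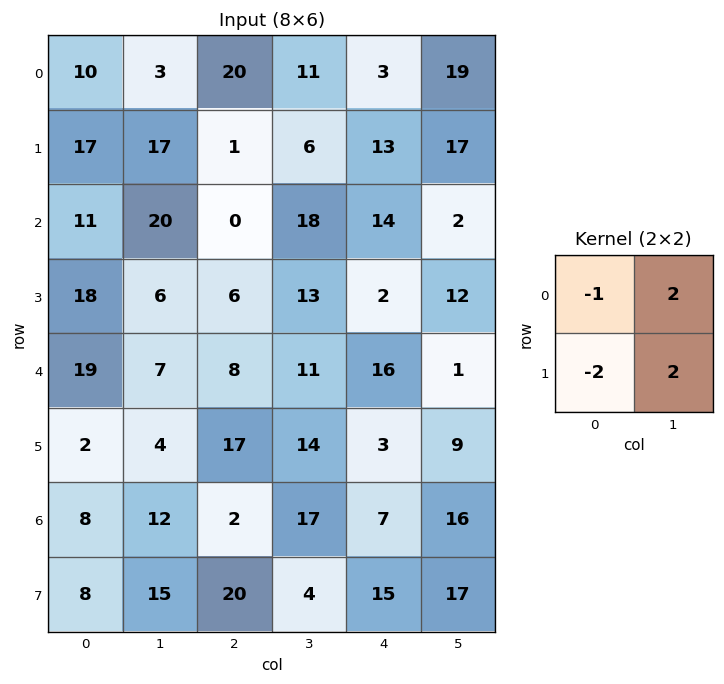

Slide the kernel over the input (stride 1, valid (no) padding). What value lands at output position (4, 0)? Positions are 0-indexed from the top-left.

The receptive field on the input at this output position is [19 7 / 2 4]. Elementwise product with the kernel and sum: 19·-1 + 7·2 + 2·-2 + 4·2.

-1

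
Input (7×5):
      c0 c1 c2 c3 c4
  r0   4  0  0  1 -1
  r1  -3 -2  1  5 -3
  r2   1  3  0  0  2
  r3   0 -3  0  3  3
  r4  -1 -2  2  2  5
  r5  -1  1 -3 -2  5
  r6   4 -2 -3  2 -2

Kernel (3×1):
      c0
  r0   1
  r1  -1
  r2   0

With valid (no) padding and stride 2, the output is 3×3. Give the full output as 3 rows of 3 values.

7 -1 2
1 0 -1
0 5 0

Output[0,0]: The receptive field on the input at this output position is [4 / -3 / 1]. Elementwise product with the kernel and sum: 4·1 + -3·-1.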